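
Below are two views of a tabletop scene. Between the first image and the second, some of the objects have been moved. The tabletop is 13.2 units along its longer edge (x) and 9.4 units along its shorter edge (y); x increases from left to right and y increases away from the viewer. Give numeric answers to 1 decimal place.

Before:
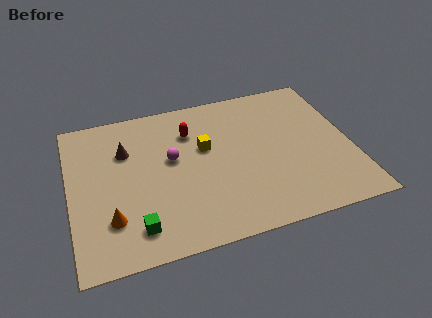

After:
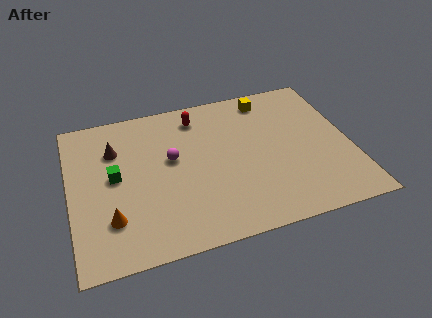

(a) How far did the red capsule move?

1.0

The red capsule was near (5.8, 6.9) before and (6.2, 7.8) after, so it travelled √(0.4² + 0.9²) ≈ 1.0 units.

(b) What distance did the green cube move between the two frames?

3.4

From (2.9, 1.7) to (2.1, 5.0), the green cube covered √(0.8² + 3.3²) ≈ 3.4 units.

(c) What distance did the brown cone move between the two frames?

0.5

From (2.7, 6.5) to (2.2, 6.7), the brown cone covered √(0.5² + 0.2²) ≈ 0.5 units.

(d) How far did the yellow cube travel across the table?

4.0

The yellow cube was near (6.4, 5.7) before and (9.6, 8.1) after, so it travelled √(3.2² + 2.4²) ≈ 4.0 units.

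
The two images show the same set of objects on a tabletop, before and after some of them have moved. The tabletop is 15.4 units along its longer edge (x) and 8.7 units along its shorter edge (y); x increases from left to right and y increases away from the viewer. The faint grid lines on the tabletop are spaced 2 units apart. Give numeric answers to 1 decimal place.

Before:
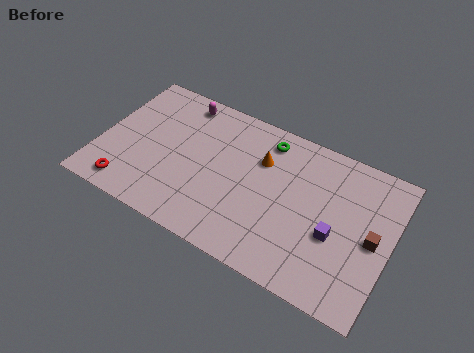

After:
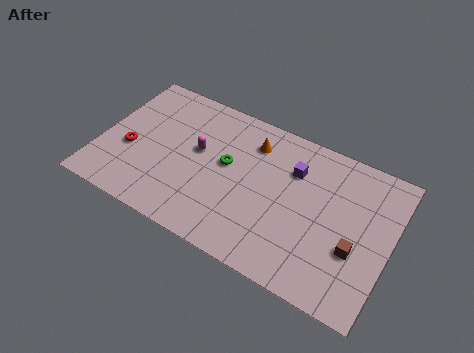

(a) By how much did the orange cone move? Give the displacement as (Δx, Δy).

(-0.6, 0.8)

The orange cone started near (8.4, 6.0) and ended near (7.8, 6.8).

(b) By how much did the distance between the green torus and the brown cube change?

+0.4

They were about 6.8 units apart before and 7.2 after — 0.4 units further apart.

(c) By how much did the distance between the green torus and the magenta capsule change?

-3.1

Before: roughly 4.7 units apart; after: 1.6. That's 3.1 units closer together.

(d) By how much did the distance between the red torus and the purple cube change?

-2.0

Before: roughly 10.9 units apart; after: 8.9. That's 2.0 units closer together.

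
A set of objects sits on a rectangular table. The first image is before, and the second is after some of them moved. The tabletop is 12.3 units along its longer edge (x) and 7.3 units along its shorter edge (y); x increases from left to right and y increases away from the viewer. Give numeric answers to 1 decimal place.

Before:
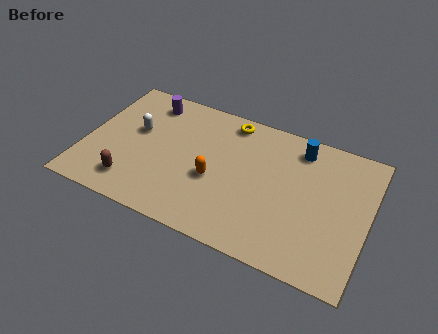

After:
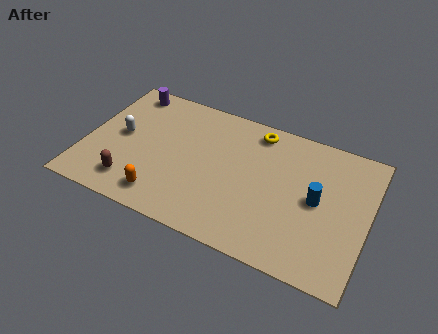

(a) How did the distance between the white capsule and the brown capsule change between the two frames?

-0.4

Before: roughly 2.9 units apart; after: 2.5. That's 0.4 units closer together.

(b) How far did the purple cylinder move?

1.0

The purple cylinder was near (2.4, 6.1) before and (1.4, 6.4) after, so it travelled √(1.0² + 0.3²) ≈ 1.0 units.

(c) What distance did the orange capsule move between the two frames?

2.7

The orange capsule moved from about (5.7, 3.0) to (3.7, 1.2), a distance of √(2.0² + 1.8²) ≈ 2.7.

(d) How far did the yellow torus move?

1.2

The yellow torus was near (6.0, 6.4) before and (7.2, 6.3) after, so it travelled √(1.2² + 0.1²) ≈ 1.2 units.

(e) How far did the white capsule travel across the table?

0.8

The white capsule moved from about (2.1, 4.3) to (1.5, 3.8), a distance of √(0.6² + 0.5²) ≈ 0.8.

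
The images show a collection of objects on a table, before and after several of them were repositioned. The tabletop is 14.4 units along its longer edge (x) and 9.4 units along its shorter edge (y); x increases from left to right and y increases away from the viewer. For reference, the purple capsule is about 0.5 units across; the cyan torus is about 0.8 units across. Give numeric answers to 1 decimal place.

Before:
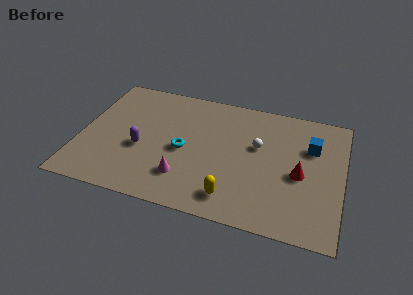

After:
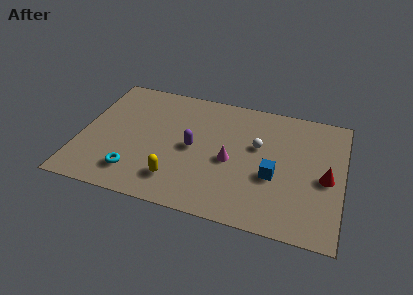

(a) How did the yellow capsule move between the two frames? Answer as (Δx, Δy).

(-3.1, 0.4)

The yellow capsule was at about (8.6, 1.6) and moved to about (5.5, 2.0).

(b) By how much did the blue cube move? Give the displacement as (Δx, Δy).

(-1.9, -2.7)

The blue cube started near (12.6, 6.4) and ended near (10.7, 3.7).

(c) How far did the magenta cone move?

3.1

The magenta cone was near (5.9, 2.3) before and (8.3, 4.2) after, so it travelled √(2.4² + 1.9²) ≈ 3.1 units.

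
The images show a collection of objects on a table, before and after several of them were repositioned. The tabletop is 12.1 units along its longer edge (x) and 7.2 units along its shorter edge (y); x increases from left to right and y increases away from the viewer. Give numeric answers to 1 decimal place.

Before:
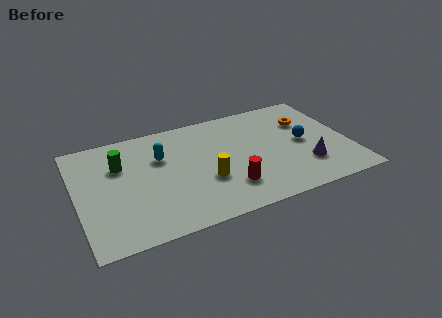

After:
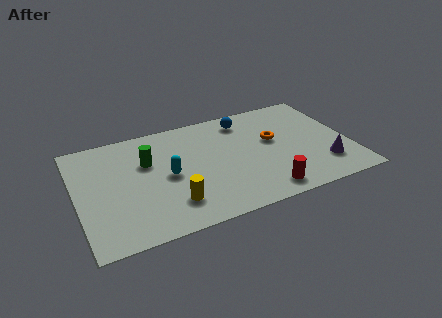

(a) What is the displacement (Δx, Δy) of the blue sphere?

(-2.4, 2.4)

The blue sphere was at about (10.1, 3.6) and moved to about (7.7, 6.0).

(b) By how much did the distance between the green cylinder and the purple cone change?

-0.4

The distance was about 8.5 in the first image and 8.1 in the second, so they moved 0.4 units closer together.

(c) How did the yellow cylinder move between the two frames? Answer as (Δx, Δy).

(-1.6, -0.9)

The yellow cylinder started near (5.6, 2.6) and ended near (4.0, 1.7).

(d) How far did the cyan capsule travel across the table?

1.3

From (3.8, 4.8) to (4.0, 3.5), the cyan capsule covered √(0.2² + 1.3²) ≈ 1.3 units.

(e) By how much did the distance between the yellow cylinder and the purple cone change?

+2.4

They were about 4.4 units apart before and 6.8 after — 2.4 units further apart.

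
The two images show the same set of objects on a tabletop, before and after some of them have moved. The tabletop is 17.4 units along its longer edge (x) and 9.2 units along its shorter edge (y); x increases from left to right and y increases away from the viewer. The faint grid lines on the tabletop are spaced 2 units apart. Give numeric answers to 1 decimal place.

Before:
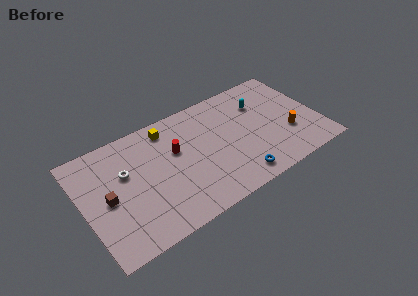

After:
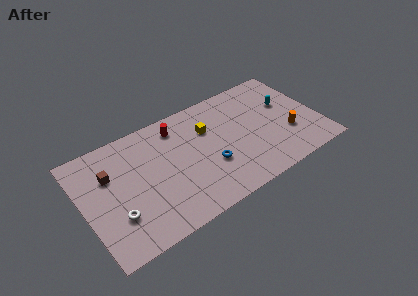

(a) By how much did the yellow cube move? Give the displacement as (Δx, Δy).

(2.8, -1.5)

From the two frames, the yellow cube sits at roughly (6.6, 7.8) before and (9.4, 6.3) after.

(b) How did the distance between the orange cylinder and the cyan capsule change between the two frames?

-1.2

Before: roughly 3.8 units apart; after: 2.6. That's 1.2 units closer together.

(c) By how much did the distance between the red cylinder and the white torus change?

+3.4

They were about 3.7 units apart before and 7.1 after — 3.4 units further apart.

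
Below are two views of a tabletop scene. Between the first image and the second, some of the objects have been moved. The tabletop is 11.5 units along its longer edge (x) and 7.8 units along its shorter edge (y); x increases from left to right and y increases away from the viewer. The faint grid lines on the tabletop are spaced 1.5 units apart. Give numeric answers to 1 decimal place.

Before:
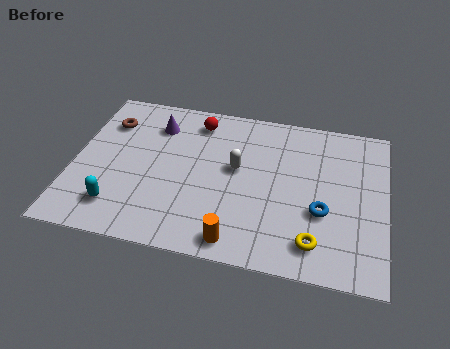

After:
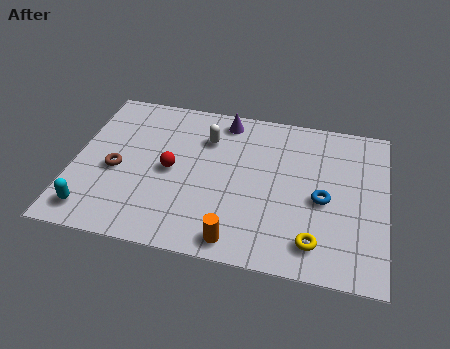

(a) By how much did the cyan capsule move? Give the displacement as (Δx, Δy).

(-0.9, -0.4)

The cyan capsule started near (1.8, 1.6) and ended near (0.9, 1.2).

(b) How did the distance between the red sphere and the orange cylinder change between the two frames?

-2.0

They were about 5.9 units apart before and 3.9 after — 2.0 units closer together.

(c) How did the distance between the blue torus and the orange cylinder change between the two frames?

+0.4

Before: roughly 3.6 units apart; after: 4.0. That's 0.4 units further apart.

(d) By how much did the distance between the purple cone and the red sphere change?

+1.9

Before: roughly 1.6 units apart; after: 3.5. That's 1.9 units further apart.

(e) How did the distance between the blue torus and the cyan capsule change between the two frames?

+1.1

They were about 7.5 units apart before and 8.6 after — 1.1 units further apart.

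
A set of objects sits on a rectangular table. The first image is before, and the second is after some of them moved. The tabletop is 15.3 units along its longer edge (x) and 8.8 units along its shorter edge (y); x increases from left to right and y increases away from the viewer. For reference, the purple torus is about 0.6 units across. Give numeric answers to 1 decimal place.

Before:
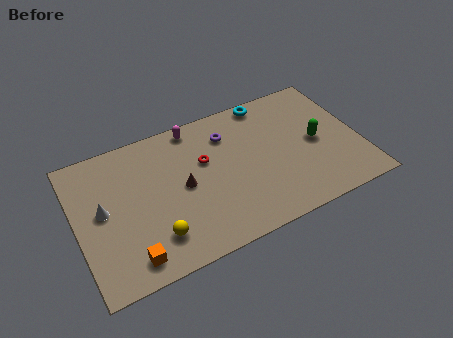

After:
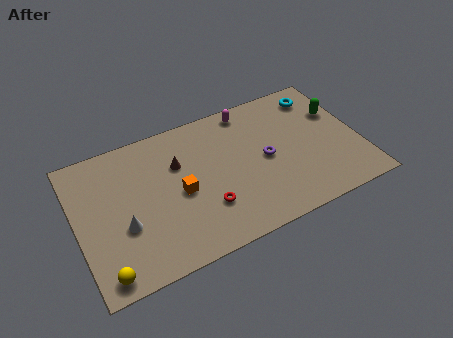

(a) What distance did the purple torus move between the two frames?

3.0

From (8.4, 6.7) to (10.2, 4.3), the purple torus covered √(1.8² + 2.4²) ≈ 3.0 units.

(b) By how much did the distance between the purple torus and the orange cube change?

-3.3

Before: roughly 8.0 units apart; after: 4.7. That's 3.3 units closer together.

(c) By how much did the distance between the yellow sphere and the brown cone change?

+3.7

They were about 3.0 units apart before and 6.7 after — 3.7 units further apart.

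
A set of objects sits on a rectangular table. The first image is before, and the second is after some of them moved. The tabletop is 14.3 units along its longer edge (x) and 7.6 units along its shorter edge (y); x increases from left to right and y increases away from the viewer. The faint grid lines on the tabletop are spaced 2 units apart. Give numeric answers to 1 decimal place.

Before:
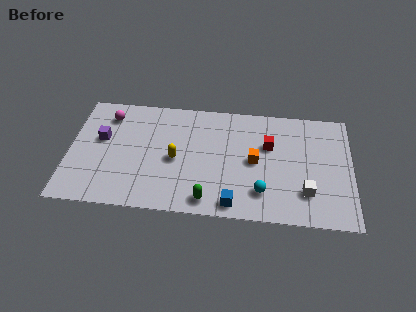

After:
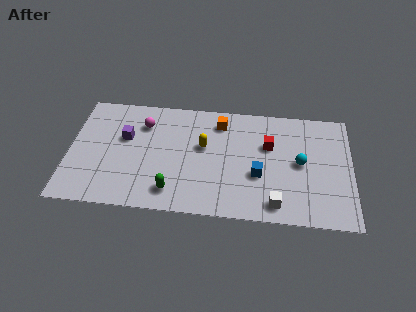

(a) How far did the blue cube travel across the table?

2.3

The blue cube moved from about (8.4, 0.9) to (9.6, 2.9), a distance of √(1.2² + 2.0²) ≈ 2.3.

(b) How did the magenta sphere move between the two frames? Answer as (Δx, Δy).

(1.8, -0.4)

The magenta sphere started near (1.9, 6.1) and ended near (3.7, 5.7).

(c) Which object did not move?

the red cube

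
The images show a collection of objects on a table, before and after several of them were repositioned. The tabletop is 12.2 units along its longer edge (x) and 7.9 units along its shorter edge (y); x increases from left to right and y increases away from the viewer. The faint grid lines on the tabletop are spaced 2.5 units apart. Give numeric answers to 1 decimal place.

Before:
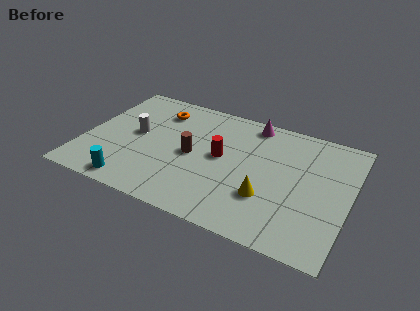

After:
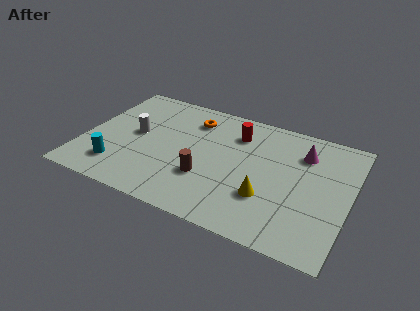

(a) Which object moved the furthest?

the magenta cone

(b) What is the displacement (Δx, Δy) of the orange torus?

(1.6, 0.0)

The orange torus was at about (3.1, 6.2) and moved to about (4.7, 6.2).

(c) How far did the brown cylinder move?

1.4

The brown cylinder moved from about (5.0, 3.8) to (5.8, 2.6), a distance of √(0.8² + 1.2²) ≈ 1.4.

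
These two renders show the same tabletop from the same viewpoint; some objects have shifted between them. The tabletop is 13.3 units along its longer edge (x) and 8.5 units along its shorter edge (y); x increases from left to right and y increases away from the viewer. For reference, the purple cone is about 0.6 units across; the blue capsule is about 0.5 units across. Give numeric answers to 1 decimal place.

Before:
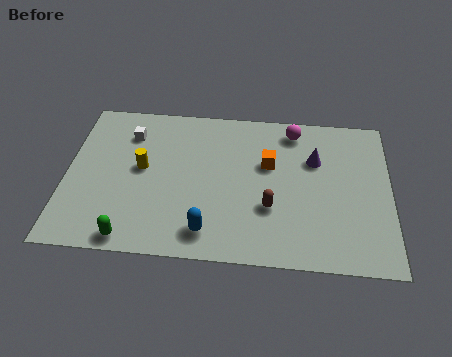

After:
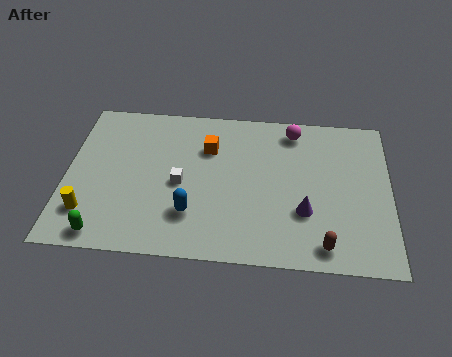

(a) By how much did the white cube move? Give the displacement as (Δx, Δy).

(2.2, -2.6)

From the two frames, the white cube sits at roughly (2.5, 6.5) before and (4.7, 3.9) after.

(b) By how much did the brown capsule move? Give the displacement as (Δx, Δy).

(2.2, -1.8)

From the two frames, the brown capsule sits at roughly (8.4, 2.9) before and (10.6, 1.1) after.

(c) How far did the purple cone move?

2.9

From (10.2, 5.7) to (9.8, 2.8), the purple cone covered √(0.4² + 2.9²) ≈ 2.9 units.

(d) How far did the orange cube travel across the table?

2.6

From (8.3, 5.3) to (5.8, 6.0), the orange cube covered √(2.5² + 0.7²) ≈ 2.6 units.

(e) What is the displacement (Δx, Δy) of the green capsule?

(-1.1, 0.1)

From the two frames, the green capsule sits at roughly (2.8, 0.8) before and (1.7, 0.9) after.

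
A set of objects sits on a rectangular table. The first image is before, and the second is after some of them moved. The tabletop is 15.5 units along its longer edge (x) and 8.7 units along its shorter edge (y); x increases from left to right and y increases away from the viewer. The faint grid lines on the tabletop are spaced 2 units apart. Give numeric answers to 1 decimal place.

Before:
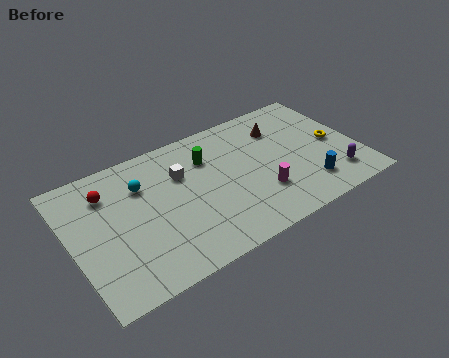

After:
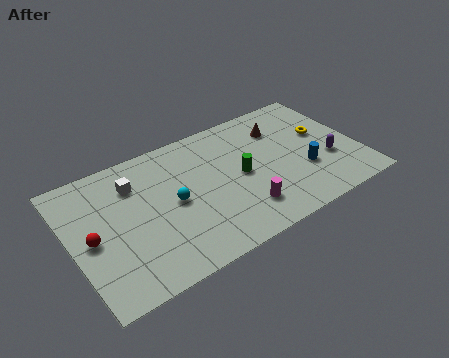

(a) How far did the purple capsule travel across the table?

1.3

The purple capsule was near (13.9, 1.8) before and (13.8, 3.1) after, so it travelled √(0.1² + 1.3²) ≈ 1.3 units.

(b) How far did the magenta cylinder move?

1.3

From (9.9, 2.6) to (8.8, 2.0), the magenta cylinder covered √(1.1² + 0.6²) ≈ 1.3 units.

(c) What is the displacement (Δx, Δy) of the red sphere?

(-1.2, -2.5)

From the two frames, the red sphere sits at roughly (2.2, 6.6) before and (1.0, 4.1) after.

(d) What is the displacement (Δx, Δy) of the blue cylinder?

(0.0, 1.1)

From the two frames, the blue cylinder sits at roughly (12.4, 1.9) before and (12.4, 3.0) after.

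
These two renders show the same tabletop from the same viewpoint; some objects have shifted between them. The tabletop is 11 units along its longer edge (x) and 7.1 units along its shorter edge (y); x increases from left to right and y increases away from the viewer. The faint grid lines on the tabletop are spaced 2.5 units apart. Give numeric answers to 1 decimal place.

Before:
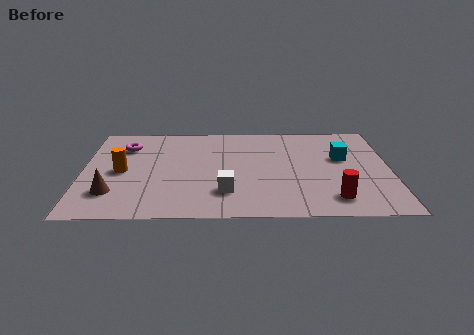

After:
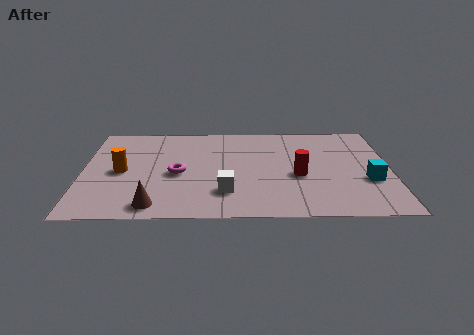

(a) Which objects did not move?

the orange cylinder and the white cube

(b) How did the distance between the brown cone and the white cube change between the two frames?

-1.3

They were about 4.0 units apart before and 2.7 after — 1.3 units closer together.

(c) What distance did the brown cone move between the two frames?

1.7

From (1.1, 1.8) to (2.6, 0.9), the brown cone covered √(1.5² + 0.9²) ≈ 1.7 units.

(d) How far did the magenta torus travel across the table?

2.8

From (1.5, 5.3) to (3.4, 3.2), the magenta torus covered √(1.9² + 2.1²) ≈ 2.8 units.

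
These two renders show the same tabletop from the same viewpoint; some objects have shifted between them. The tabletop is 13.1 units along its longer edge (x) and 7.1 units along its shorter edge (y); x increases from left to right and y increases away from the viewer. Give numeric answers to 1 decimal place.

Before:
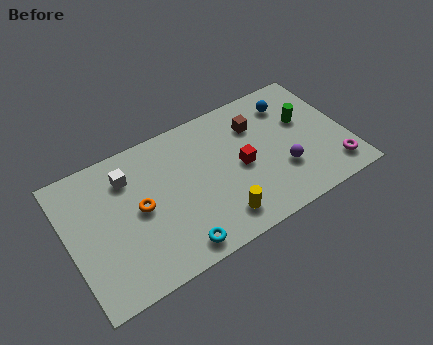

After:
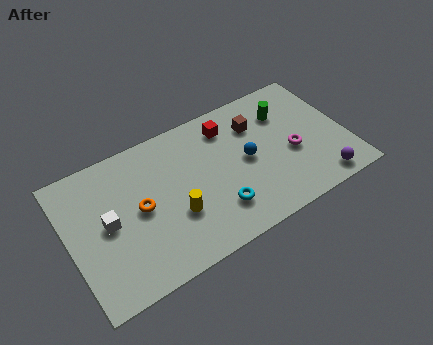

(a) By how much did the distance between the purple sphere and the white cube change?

+2.5

The distance was about 7.6 in the first image and 10.1 in the second, so they moved 2.5 units further apart.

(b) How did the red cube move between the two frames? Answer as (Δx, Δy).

(-0.3, 2.3)

The red cube started near (8.1, 3.4) and ended near (7.8, 5.7).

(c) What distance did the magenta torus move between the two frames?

2.4

From (12.2, 1.3) to (10.5, 3.0), the magenta torus covered √(1.7² + 1.7²) ≈ 2.4 units.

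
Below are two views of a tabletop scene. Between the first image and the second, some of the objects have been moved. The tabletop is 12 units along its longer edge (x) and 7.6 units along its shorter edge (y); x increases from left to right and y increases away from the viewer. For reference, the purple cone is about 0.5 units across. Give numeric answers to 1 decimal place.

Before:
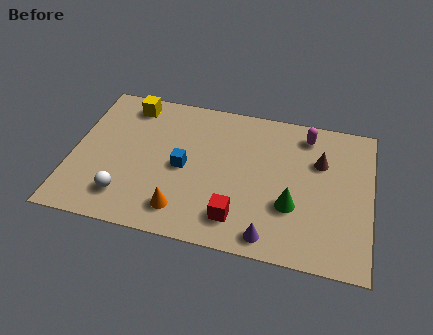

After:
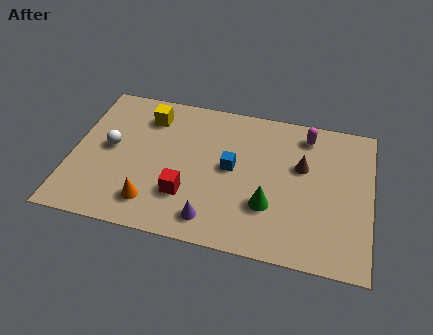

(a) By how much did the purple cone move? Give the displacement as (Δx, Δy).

(-2.3, 0.3)

The purple cone was at about (8.1, 0.9) and moved to about (5.8, 1.2).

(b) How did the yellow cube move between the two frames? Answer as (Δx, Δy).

(0.8, -0.5)

The yellow cube started near (2.1, 6.5) and ended near (2.9, 6.0).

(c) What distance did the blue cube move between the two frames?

1.9

The blue cube moved from about (4.5, 3.6) to (6.4, 4.0), a distance of √(1.9² + 0.4²) ≈ 1.9.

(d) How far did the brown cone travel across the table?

0.8

The brown cone moved from about (9.9, 5.1) to (9.2, 4.7), a distance of √(0.7² + 0.4²) ≈ 0.8.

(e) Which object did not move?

the magenta capsule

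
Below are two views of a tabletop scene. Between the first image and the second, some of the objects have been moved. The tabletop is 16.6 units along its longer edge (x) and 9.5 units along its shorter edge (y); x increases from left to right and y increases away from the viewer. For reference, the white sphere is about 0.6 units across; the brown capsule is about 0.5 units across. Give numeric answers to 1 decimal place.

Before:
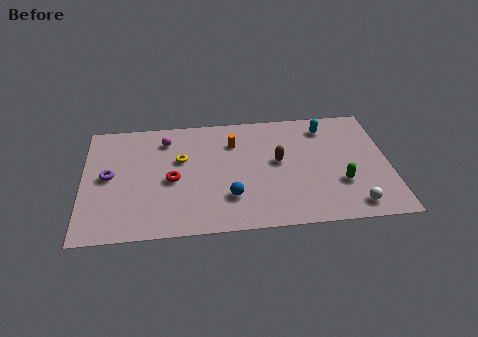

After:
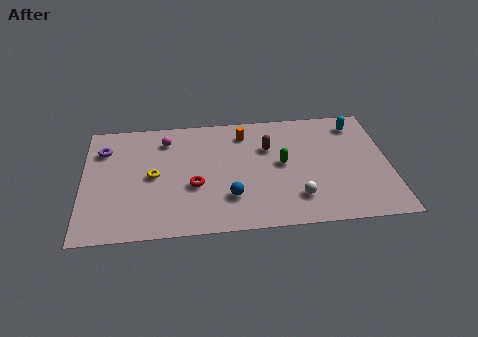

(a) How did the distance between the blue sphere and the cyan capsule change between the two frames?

+1.4

Before: roughly 7.5 units apart; after: 8.9. That's 1.4 units further apart.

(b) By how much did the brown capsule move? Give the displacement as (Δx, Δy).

(-0.5, 1.2)

The brown capsule started near (10.6, 5.2) and ended near (10.1, 6.4).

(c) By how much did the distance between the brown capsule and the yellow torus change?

+1.2

The distance was about 5.3 in the first image and 6.5 in the second, so they moved 1.2 units further apart.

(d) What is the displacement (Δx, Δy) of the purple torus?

(-0.3, 2.2)

The purple torus was at about (1.4, 4.9) and moved to about (1.1, 7.1).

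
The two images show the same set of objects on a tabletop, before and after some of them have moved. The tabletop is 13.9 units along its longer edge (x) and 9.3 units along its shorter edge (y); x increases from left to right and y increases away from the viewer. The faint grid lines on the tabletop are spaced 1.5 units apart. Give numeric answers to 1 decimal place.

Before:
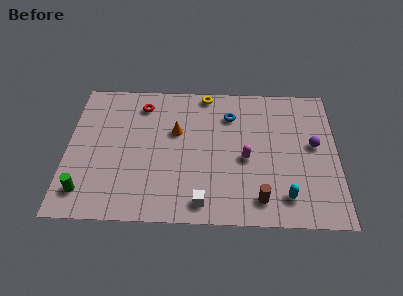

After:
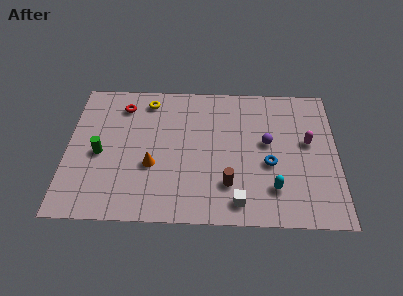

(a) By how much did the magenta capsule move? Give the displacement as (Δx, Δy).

(3.2, 1.2)

From the two frames, the magenta capsule sits at roughly (9.2, 4.1) before and (12.4, 5.3) after.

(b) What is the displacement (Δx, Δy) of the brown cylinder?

(-1.6, 0.9)

The brown cylinder started near (9.9, 1.5) and ended near (8.3, 2.4).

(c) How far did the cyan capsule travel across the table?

0.8

From (11.2, 1.7) to (10.6, 2.2), the cyan capsule covered √(0.6² + 0.5²) ≈ 0.8 units.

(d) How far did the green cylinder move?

2.6

The green cylinder was near (1.0, 1.7) before and (1.7, 4.2) after, so it travelled √(0.7² + 2.5²) ≈ 2.6 units.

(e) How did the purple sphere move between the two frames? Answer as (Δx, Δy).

(-2.4, 0.1)

From the two frames, the purple sphere sits at roughly (12.7, 5.1) before and (10.3, 5.2) after.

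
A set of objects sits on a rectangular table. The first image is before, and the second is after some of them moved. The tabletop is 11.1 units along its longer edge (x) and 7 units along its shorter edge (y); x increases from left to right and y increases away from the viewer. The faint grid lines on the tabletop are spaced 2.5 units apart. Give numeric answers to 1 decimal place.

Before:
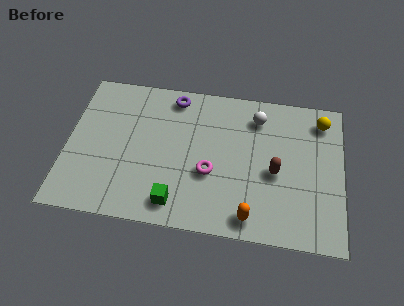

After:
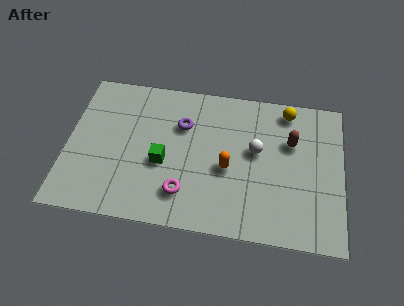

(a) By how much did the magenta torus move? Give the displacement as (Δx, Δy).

(-1.0, -1.1)

From the two frames, the magenta torus sits at roughly (5.8, 2.7) before and (4.8, 1.6) after.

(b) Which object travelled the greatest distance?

the orange capsule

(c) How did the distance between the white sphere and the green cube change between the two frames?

-1.6

They were about 5.5 units apart before and 3.9 after — 1.6 units closer together.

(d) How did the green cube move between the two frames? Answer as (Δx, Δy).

(-0.6, 1.8)

From the two frames, the green cube sits at roughly (4.5, 1.1) before and (3.9, 2.9) after.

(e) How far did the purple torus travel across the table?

1.4

The purple torus was near (4.2, 6.1) before and (4.6, 4.8) after, so it travelled √(0.4² + 1.3²) ≈ 1.4 units.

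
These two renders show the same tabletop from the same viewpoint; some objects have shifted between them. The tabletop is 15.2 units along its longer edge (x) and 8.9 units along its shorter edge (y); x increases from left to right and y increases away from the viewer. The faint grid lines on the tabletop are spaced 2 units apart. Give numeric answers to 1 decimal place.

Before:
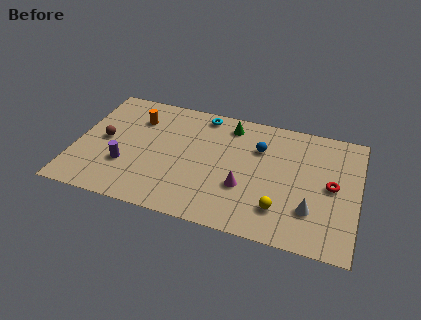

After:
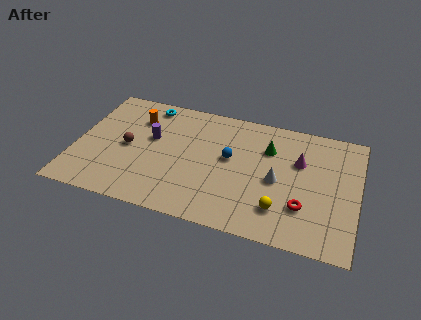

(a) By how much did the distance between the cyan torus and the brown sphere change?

-2.5

Before: roughly 6.1 units apart; after: 3.6. That's 2.5 units closer together.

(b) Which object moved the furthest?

the magenta cone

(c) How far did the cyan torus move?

3.0

The cyan torus moved from about (6.6, 7.9) to (3.6, 7.8), a distance of √(3.0² + 0.1²) ≈ 3.0.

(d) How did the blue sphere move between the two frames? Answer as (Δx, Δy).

(-1.5, -1.2)

The blue sphere was at about (9.8, 6.2) and moved to about (8.3, 5.0).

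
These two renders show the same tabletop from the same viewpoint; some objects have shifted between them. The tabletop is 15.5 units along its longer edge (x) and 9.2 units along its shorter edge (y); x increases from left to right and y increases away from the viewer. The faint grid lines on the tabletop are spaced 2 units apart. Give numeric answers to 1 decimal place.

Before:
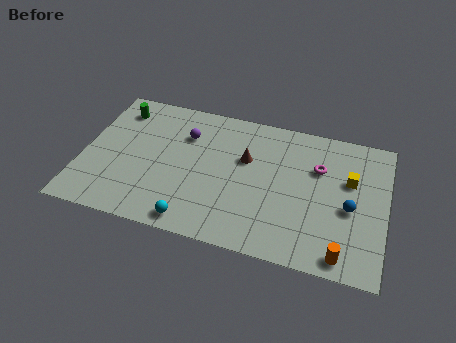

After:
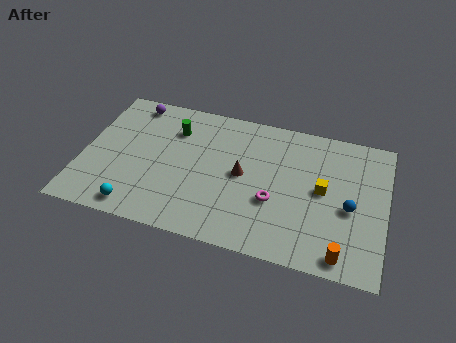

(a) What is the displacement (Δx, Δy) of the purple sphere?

(-2.9, 1.5)

From the two frames, the purple sphere sits at roughly (5.1, 6.6) before and (2.2, 8.1) after.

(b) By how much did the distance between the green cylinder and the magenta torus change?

-4.2

Before: roughly 10.6 units apart; after: 6.4. That's 4.2 units closer together.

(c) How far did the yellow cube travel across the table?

1.6

The yellow cube moved from about (13.6, 5.8) to (12.3, 4.8), a distance of √(1.3² + 1.0²) ≈ 1.6.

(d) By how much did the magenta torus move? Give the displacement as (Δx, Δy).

(-2.1, -2.8)

From the two frames, the magenta torus sits at roughly (12.0, 6.2) before and (9.9, 3.4) after.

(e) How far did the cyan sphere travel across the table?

2.9

From (6.0, 1.0) to (3.1, 1.1), the cyan sphere covered √(2.9² + 0.1²) ≈ 2.9 units.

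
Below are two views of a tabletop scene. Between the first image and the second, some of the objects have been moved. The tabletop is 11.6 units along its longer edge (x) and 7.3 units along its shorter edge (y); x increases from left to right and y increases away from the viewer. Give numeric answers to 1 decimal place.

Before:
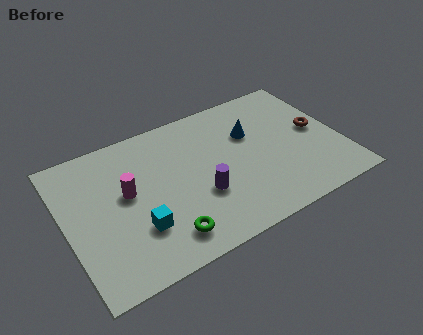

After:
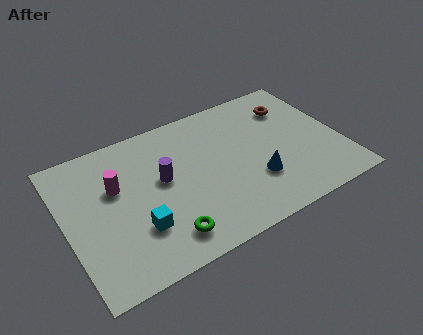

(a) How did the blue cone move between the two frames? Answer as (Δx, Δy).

(-0.2, -2.5)

The blue cone started near (8.0, 4.8) and ended near (7.8, 2.3).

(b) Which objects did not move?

the cyan cube and the green torus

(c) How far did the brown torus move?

1.9

The brown torus was near (10.7, 3.8) before and (9.9, 5.5) after, so it travelled √(0.8² + 1.7²) ≈ 1.9 units.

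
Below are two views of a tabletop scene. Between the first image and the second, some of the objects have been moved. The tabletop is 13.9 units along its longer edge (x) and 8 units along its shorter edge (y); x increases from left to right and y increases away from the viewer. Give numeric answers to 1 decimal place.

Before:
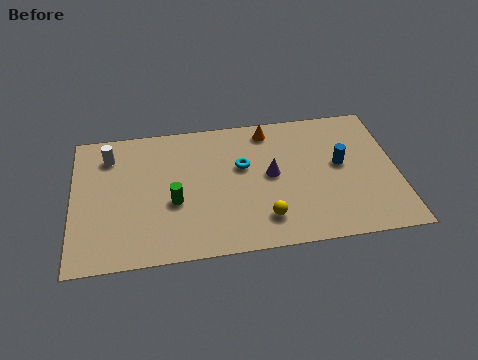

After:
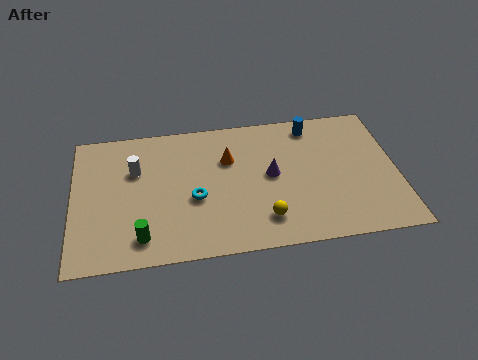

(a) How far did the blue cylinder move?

2.7

From (11.5, 4.4) to (10.4, 6.9), the blue cylinder covered √(1.1² + 2.5²) ≈ 2.7 units.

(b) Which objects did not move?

the purple cone and the yellow sphere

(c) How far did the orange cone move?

2.3

From (8.5, 6.9) to (6.7, 5.4), the orange cone covered √(1.8² + 1.5²) ≈ 2.3 units.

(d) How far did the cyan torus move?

2.6

From (7.3, 4.9) to (5.2, 3.3), the cyan torus covered √(2.1² + 1.6²) ≈ 2.6 units.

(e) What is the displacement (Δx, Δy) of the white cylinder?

(1.1, -1.0)

The white cylinder started near (1.6, 6.3) and ended near (2.7, 5.3).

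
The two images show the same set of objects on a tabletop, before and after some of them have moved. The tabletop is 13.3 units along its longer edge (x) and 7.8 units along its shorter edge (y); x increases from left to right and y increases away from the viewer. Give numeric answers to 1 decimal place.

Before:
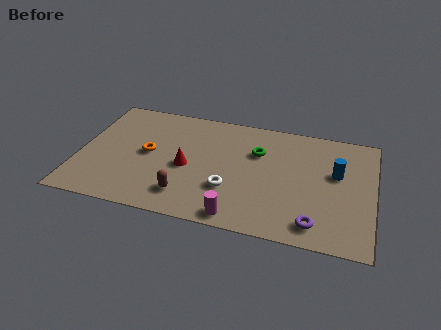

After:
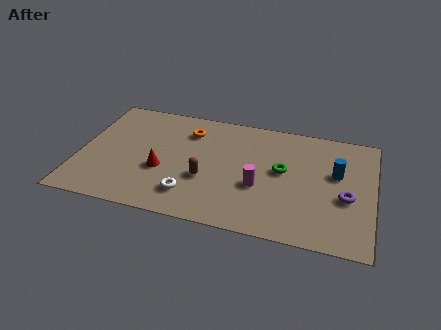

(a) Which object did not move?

the blue cylinder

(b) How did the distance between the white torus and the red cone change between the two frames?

-0.3

Before: roughly 2.2 units apart; after: 1.9. That's 0.3 units closer together.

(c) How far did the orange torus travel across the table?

2.6

From (3.1, 4.0) to (4.8, 6.0), the orange torus covered √(1.7² + 2.0²) ≈ 2.6 units.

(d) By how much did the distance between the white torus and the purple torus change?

+3.0

The distance was about 4.1 in the first image and 7.1 in the second, so they moved 3.0 units further apart.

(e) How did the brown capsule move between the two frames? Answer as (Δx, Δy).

(0.8, 1.3)

The brown capsule was at about (5.0, 1.6) and moved to about (5.8, 2.9).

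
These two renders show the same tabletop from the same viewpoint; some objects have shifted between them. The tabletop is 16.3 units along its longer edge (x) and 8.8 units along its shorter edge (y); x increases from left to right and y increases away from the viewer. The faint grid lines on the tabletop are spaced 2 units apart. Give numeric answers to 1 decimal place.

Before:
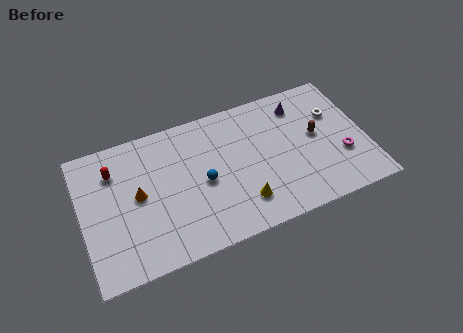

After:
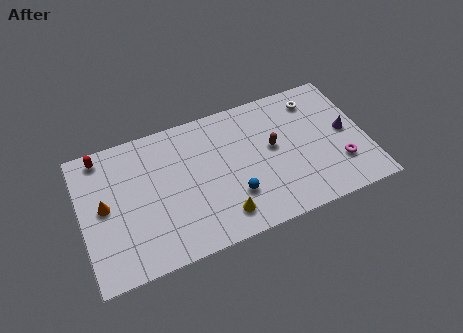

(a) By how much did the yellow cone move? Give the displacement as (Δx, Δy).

(-1.2, -0.4)

The yellow cone started near (8.9, 2.0) and ended near (7.7, 1.6).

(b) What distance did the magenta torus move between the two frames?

0.5

From (14.8, 3.0) to (14.6, 2.5), the magenta torus covered √(0.2² + 0.5²) ≈ 0.5 units.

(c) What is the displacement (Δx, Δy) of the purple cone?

(2.4, -2.6)

The purple cone was at about (12.8, 7.1) and moved to about (15.2, 4.5).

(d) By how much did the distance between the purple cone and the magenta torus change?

-2.5

They were about 4.6 units apart before and 2.1 after — 2.5 units closer together.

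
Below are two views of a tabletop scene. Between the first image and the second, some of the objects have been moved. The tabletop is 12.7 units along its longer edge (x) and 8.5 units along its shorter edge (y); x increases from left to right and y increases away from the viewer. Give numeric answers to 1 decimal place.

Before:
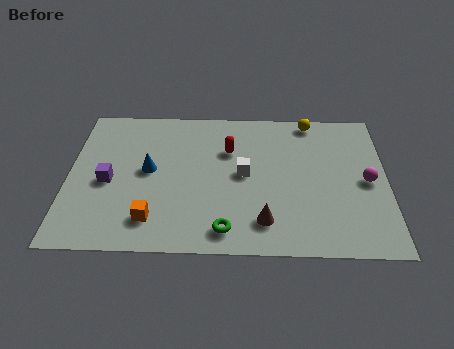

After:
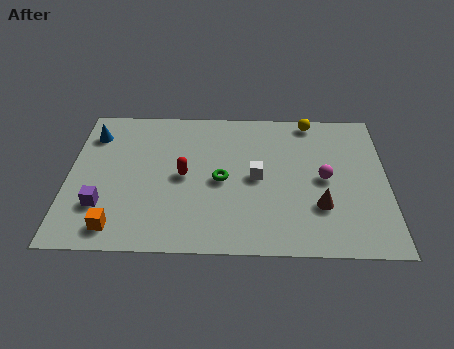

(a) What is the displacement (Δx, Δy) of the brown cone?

(2.2, 0.9)

The brown cone started near (7.8, 1.7) and ended near (10.0, 2.6).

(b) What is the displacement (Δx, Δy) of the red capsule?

(-1.8, -1.6)

The red capsule started near (6.4, 5.8) and ended near (4.6, 4.2).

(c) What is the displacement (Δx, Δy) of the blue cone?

(-2.3, 2.1)

The blue cone was at about (3.2, 4.5) and moved to about (0.9, 6.6).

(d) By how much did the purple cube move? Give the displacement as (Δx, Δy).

(-0.2, -1.4)

From the two frames, the purple cube sits at roughly (1.6, 3.8) before and (1.4, 2.4) after.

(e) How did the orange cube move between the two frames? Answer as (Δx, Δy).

(-1.4, -0.5)

The orange cube was at about (3.4, 1.7) and moved to about (2.0, 1.2).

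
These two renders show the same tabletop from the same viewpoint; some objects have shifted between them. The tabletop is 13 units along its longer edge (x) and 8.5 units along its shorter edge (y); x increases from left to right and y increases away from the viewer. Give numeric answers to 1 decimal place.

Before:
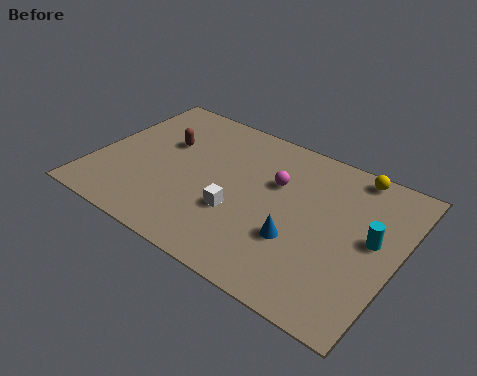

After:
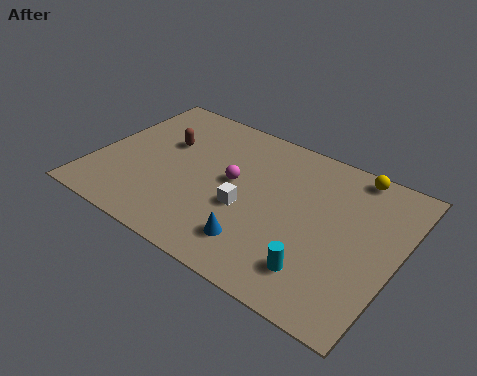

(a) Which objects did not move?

the yellow sphere and the brown capsule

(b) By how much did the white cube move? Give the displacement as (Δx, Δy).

(0.3, 0.4)

The white cube started near (6.4, 3.0) and ended near (6.7, 3.4).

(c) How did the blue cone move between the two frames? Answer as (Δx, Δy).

(-1.5, -1.1)

From the two frames, the blue cone sits at roughly (9.0, 2.9) before and (7.5, 1.8) after.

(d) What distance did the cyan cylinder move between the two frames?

3.3

The cyan cylinder moved from about (11.9, 4.6) to (10.1, 1.8), a distance of √(1.8² + 2.8²) ≈ 3.3.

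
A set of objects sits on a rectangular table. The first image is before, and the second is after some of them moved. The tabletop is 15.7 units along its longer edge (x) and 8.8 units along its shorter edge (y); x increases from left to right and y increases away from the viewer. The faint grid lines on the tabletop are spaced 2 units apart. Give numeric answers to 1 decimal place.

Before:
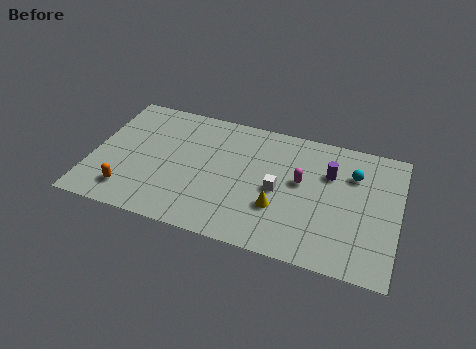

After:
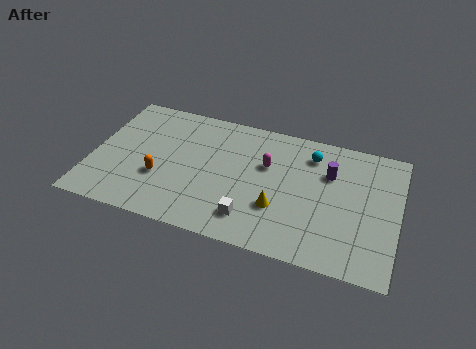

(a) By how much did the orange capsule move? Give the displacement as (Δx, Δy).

(1.5, 1.4)

From the two frames, the orange capsule sits at roughly (2.1, 1.7) before and (3.6, 3.1) after.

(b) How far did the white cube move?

2.6

The white cube moved from about (9.6, 4.1) to (8.4, 1.8), a distance of √(1.2² + 2.3²) ≈ 2.6.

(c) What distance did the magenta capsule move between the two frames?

1.9

The magenta capsule was near (10.7, 5.0) before and (8.9, 5.6) after, so it travelled √(1.8² + 0.6²) ≈ 1.9 units.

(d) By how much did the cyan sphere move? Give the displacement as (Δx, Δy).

(-2.2, 0.7)

The cyan sphere started near (13.3, 6.3) and ended near (11.1, 7.0).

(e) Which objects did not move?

the yellow cone and the purple cylinder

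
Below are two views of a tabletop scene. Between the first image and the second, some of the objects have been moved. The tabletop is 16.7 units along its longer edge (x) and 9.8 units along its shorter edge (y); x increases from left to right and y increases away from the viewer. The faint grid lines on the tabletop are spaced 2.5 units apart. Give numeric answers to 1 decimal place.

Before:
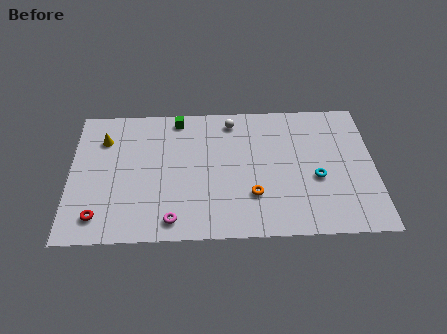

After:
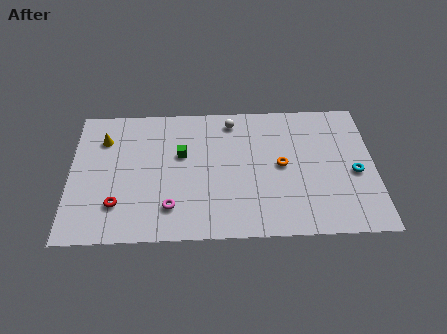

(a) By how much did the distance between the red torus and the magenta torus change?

-1.1

They were about 4.0 units apart before and 2.9 after — 1.1 units closer together.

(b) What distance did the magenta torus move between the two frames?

0.9

From (5.6, 1.3) to (5.5, 2.2), the magenta torus covered √(0.1² + 0.9²) ≈ 0.9 units.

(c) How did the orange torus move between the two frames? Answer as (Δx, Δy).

(1.6, 2.1)

The orange torus started near (10.0, 2.9) and ended near (11.6, 5.0).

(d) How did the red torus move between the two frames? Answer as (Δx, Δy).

(1.0, 0.8)

The red torus started near (1.6, 1.7) and ended near (2.6, 2.5).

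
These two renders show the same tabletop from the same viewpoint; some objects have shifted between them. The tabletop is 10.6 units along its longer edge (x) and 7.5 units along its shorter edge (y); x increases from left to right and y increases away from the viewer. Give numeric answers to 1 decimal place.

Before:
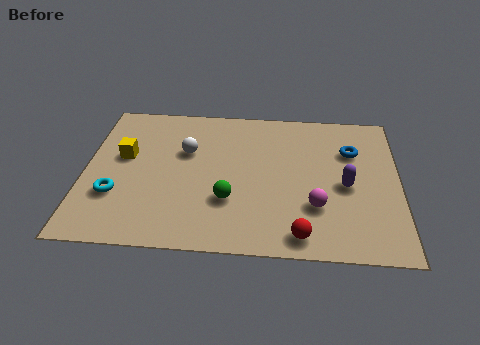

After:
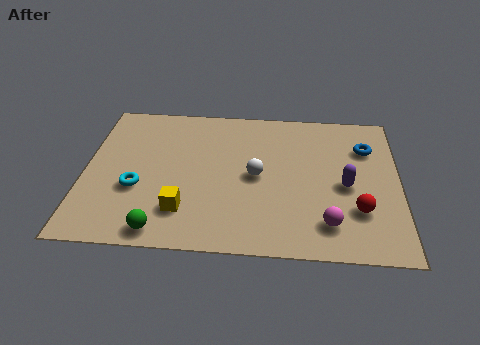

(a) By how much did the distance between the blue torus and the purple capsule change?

+0.3

The distance was about 1.8 in the first image and 2.1 in the second, so they moved 0.3 units further apart.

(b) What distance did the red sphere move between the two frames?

2.3

From (7.3, 0.9) to (9.2, 2.2), the red sphere covered √(1.9² + 1.3²) ≈ 2.3 units.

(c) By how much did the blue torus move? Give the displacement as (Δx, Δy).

(0.5, 0.2)

The blue torus started near (9.0, 5.2) and ended near (9.5, 5.4).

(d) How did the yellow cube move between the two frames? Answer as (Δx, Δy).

(2.1, -2.6)

From the two frames, the yellow cube sits at roughly (1.3, 4.4) before and (3.4, 1.8) after.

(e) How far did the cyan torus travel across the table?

0.8

The cyan torus was near (1.1, 2.4) before and (1.8, 2.8) after, so it travelled √(0.7² + 0.4²) ≈ 0.8 units.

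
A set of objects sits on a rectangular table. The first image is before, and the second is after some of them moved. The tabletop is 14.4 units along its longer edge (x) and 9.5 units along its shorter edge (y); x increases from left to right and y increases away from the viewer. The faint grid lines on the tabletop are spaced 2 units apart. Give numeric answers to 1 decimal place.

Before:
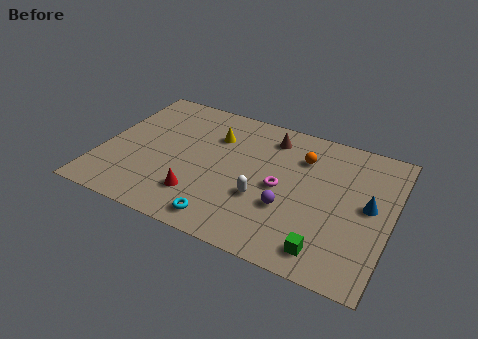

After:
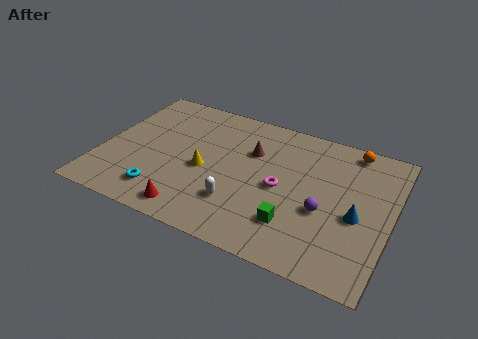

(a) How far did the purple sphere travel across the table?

1.8

From (9.5, 3.3) to (11.2, 3.8), the purple sphere covered √(1.7² + 0.5²) ≈ 1.8 units.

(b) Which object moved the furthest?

the cyan torus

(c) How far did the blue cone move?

1.0

The blue cone moved from about (13.3, 5.0) to (12.8, 4.1), a distance of √(0.5² + 0.9²) ≈ 1.0.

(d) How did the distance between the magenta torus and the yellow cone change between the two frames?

-0.5

Before: roughly 4.3 units apart; after: 3.8. That's 0.5 units closer together.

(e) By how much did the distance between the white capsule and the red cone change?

-0.7

They were about 3.2 units apart before and 2.5 after — 0.7 units closer together.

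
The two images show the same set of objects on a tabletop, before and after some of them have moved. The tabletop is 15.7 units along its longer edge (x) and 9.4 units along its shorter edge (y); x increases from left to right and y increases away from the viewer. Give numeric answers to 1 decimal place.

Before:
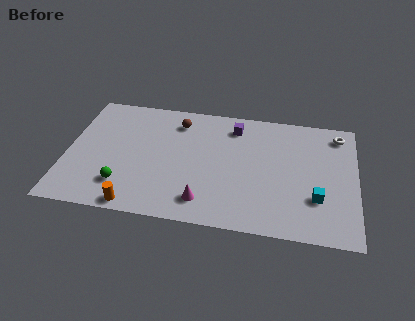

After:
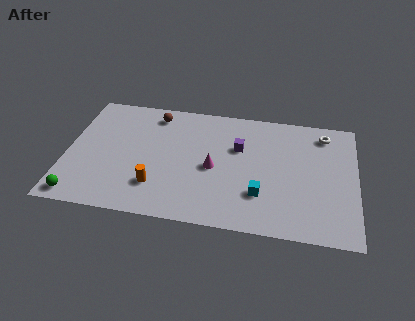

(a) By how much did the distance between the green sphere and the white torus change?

+1.8

The distance was about 12.9 in the first image and 14.7 in the second, so they moved 1.8 units further apart.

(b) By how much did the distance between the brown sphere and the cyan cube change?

-1.0

They were about 9.0 units apart before and 8.0 after — 1.0 units closer together.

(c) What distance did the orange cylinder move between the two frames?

1.9

From (4.0, 0.8) to (5.0, 2.4), the orange cylinder covered √(1.0² + 1.6²) ≈ 1.9 units.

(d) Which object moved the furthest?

the cyan cube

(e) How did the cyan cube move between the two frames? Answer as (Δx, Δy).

(-3.0, -0.2)

The cyan cube started near (13.6, 2.9) and ended near (10.6, 2.7).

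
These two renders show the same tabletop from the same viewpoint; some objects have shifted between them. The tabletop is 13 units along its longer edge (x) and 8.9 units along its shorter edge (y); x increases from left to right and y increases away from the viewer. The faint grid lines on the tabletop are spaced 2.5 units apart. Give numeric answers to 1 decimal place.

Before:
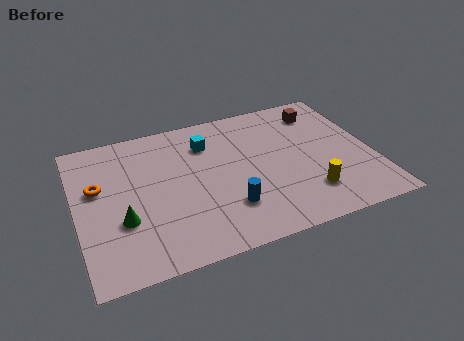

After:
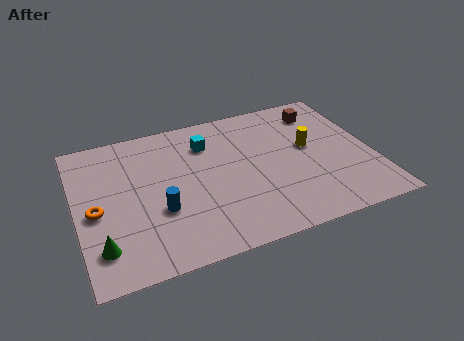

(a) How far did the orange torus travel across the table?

1.4

From (1.0, 5.4) to (0.8, 4.0), the orange torus covered √(0.2² + 1.4²) ≈ 1.4 units.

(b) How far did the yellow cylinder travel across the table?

2.9

The yellow cylinder moved from about (9.9, 2.1) to (10.3, 5.0), a distance of √(0.4² + 2.9²) ≈ 2.9.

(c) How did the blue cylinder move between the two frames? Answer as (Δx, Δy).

(-2.9, 0.8)

From the two frames, the blue cylinder sits at roughly (6.4, 2.4) before and (3.5, 3.2) after.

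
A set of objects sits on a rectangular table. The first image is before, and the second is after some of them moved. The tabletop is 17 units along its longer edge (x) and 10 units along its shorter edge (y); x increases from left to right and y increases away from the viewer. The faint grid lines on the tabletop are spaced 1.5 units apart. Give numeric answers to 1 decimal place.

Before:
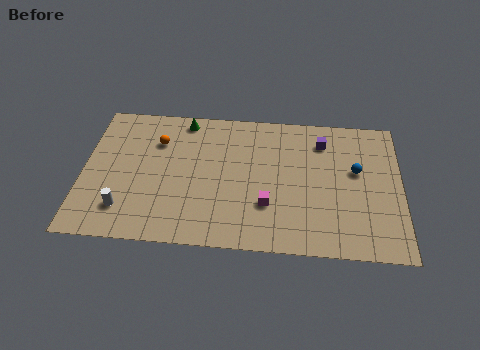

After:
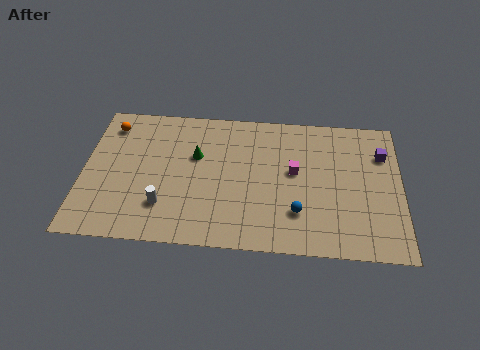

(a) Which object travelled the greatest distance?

the blue sphere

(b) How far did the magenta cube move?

2.9

From (9.9, 3.1) to (11.3, 5.6), the magenta cube covered √(1.4² + 2.5²) ≈ 2.9 units.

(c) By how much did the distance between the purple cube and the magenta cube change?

-0.6

They were about 5.6 units apart before and 5.0 after — 0.6 units closer together.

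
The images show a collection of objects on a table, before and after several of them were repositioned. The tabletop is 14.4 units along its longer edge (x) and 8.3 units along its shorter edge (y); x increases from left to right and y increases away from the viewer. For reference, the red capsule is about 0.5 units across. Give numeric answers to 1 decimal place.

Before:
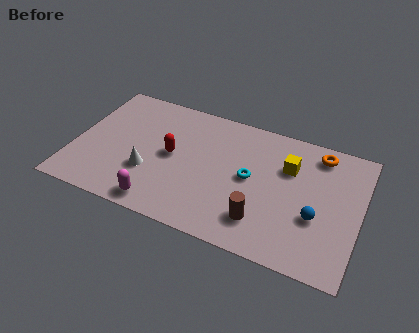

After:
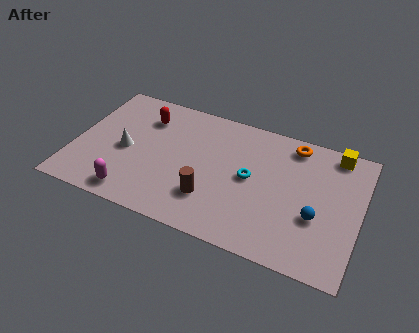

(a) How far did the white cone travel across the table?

1.6

The white cone was near (3.9, 2.8) before and (2.6, 3.8) after, so it travelled √(1.3² + 1.0²) ≈ 1.6 units.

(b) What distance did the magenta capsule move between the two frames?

1.4

The magenta capsule was near (4.7, 1.0) before and (3.3, 1.1) after, so it travelled √(1.4² + 0.1²) ≈ 1.4 units.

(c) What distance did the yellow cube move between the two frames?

2.8

From (10.7, 5.7) to (12.9, 7.4), the yellow cube covered √(2.2² + 1.7²) ≈ 2.8 units.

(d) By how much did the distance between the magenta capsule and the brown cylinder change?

-1.1

The distance was about 5.1 in the first image and 4.0 in the second, so they moved 1.1 units closer together.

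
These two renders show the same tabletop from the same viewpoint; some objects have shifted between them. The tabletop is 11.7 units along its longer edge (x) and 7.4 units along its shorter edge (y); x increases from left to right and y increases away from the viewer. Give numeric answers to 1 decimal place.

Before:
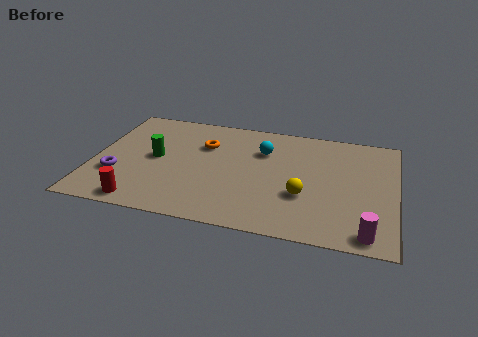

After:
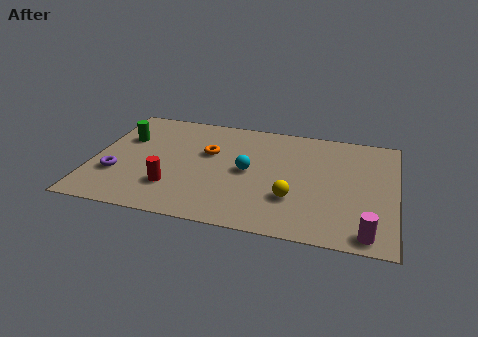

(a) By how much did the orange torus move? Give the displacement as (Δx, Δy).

(0.2, -0.5)

The orange torus was at about (4.2, 5.1) and moved to about (4.4, 4.6).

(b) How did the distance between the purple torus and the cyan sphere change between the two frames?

-1.0

They were about 6.2 units apart before and 5.2 after — 1.0 units closer together.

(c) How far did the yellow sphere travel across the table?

0.5

The yellow sphere was near (8.2, 2.6) before and (7.8, 2.3) after, so it travelled √(0.4² + 0.3²) ≈ 0.5 units.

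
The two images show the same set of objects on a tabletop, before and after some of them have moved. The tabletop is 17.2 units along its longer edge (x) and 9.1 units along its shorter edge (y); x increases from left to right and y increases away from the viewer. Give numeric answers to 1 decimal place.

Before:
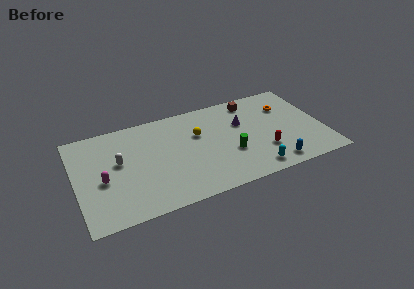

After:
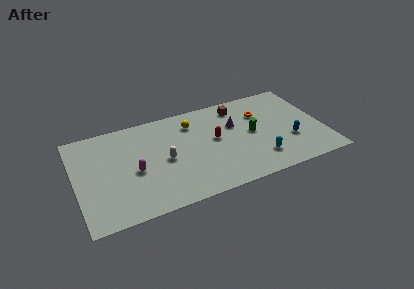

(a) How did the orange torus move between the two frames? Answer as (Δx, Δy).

(-1.8, -0.1)

From the two frames, the orange torus sits at roughly (14.9, 6.5) before and (13.1, 6.4) after.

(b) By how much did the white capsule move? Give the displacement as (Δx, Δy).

(3.1, -0.9)

The white capsule started near (3.0, 5.2) and ended near (6.1, 4.3).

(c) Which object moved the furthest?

the red capsule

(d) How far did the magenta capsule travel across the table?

2.2

The magenta capsule was near (1.8, 3.9) before and (4.0, 4.0) after, so it travelled √(2.2² + 0.1²) ≈ 2.2 units.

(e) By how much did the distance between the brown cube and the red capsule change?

-1.9

They were about 5.1 units apart before and 3.2 after — 1.9 units closer together.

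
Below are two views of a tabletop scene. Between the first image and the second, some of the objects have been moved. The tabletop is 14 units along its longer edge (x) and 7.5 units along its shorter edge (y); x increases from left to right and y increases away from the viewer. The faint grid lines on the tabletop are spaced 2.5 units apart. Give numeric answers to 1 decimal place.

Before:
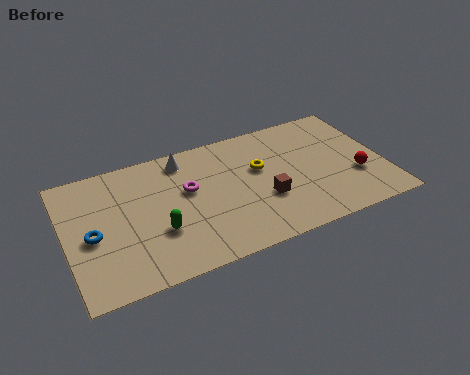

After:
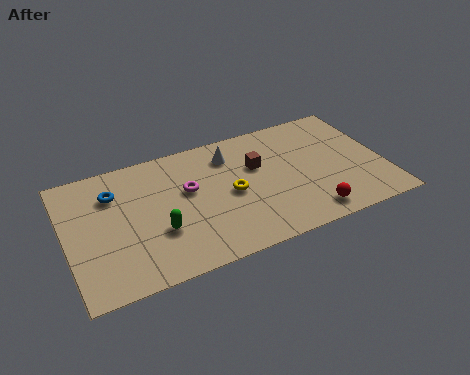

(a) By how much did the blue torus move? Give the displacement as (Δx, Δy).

(1.1, 2.1)

The blue torus started near (1.1, 3.4) and ended near (2.2, 5.5).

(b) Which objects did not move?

the magenta torus and the green capsule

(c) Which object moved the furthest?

the red sphere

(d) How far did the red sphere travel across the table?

2.7

The red sphere was near (12.7, 2.6) before and (10.4, 1.1) after, so it travelled √(2.3² + 1.5²) ≈ 2.7 units.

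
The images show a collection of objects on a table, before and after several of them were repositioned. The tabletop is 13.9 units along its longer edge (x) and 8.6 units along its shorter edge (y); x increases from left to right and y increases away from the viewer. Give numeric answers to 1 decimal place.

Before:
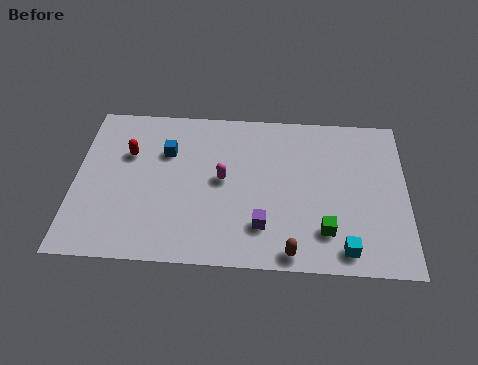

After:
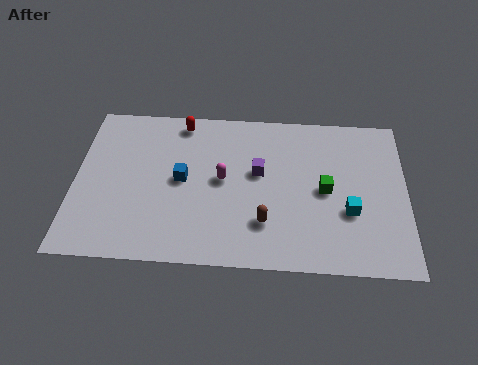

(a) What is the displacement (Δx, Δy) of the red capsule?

(2.2, 1.9)

The red capsule was at about (2.2, 5.7) and moved to about (4.4, 7.6).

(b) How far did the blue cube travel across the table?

1.7

From (3.8, 5.9) to (4.5, 4.4), the blue cube covered √(0.7² + 1.5²) ≈ 1.7 units.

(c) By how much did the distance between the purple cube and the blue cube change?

-2.3

The distance was about 5.6 in the first image and 3.3 in the second, so they moved 2.3 units closer together.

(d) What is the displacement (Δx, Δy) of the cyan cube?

(0.2, 2.0)

The cyan cube was at about (11.3, 1.1) and moved to about (11.5, 3.1).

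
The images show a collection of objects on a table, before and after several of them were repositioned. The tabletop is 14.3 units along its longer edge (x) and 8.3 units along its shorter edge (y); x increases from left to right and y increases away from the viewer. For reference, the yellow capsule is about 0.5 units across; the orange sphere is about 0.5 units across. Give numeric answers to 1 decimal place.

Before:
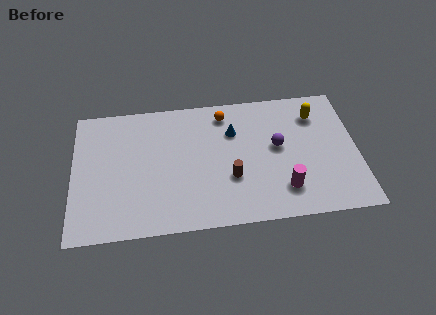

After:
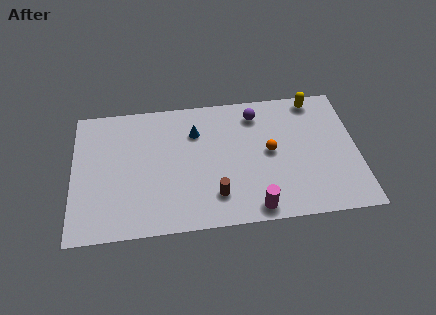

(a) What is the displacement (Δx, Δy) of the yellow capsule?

(0.0, 1.0)

The yellow capsule started near (12.3, 6.4) and ended near (12.3, 7.4).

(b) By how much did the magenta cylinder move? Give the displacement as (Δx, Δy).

(-1.5, -1.0)

The magenta cylinder started near (10.5, 1.9) and ended near (9.0, 0.9).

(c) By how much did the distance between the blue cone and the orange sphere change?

+2.8

The distance was about 1.3 in the first image and 4.1 in the second, so they moved 2.8 units further apart.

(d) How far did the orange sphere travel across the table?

3.5

The orange sphere moved from about (7.7, 7.0) to (9.9, 4.3), a distance of √(2.2² + 2.7²) ≈ 3.5.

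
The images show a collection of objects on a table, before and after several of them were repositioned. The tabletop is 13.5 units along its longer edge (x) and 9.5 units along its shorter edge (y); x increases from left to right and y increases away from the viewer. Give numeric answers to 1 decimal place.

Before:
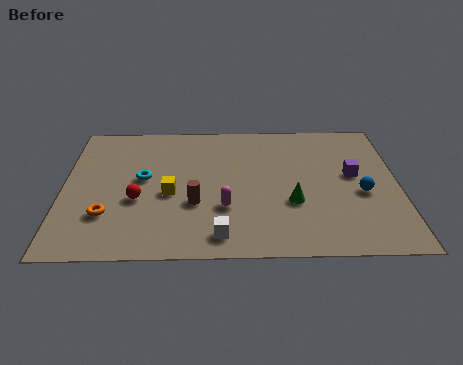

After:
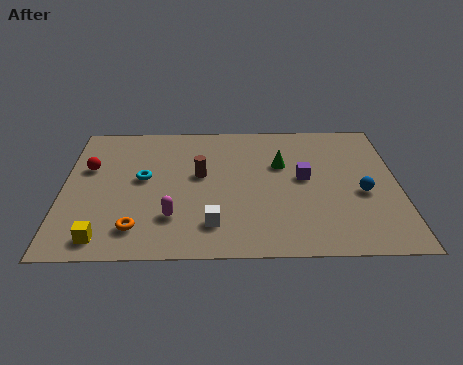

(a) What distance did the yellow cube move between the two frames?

3.9

The yellow cube moved from about (4.3, 4.1) to (1.7, 1.2), a distance of √(2.6² + 2.9²) ≈ 3.9.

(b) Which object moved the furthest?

the yellow cube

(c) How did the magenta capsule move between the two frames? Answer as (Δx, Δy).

(-2.1, -0.6)

The magenta capsule was at about (6.5, 3.1) and moved to about (4.4, 2.5).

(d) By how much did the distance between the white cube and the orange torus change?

-1.7

The distance was about 4.7 in the first image and 3.0 in the second, so they moved 1.7 units closer together.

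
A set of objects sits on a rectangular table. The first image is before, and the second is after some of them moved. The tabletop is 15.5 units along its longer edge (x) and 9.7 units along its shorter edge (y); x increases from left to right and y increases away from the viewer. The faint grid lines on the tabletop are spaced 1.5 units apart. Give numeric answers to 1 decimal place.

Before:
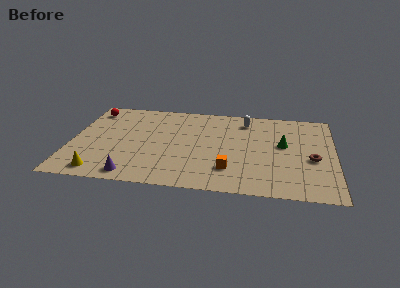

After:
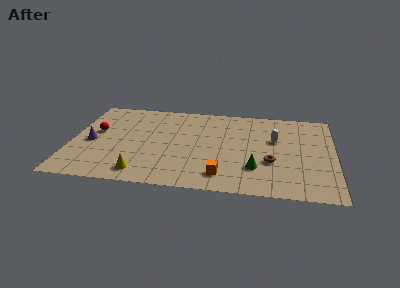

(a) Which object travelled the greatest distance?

the purple cone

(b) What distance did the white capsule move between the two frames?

2.7

The white capsule moved from about (10.2, 8.0) to (12.0, 6.0), a distance of √(1.8² + 2.0²) ≈ 2.7.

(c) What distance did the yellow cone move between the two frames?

2.4

The yellow cone was near (1.9, 1.2) before and (4.3, 1.4) after, so it travelled √(2.4² + 0.2²) ≈ 2.4 units.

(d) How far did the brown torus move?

2.5

The brown torus moved from about (14.2, 4.1) to (11.8, 3.5), a distance of √(2.4² + 0.6²) ≈ 2.5.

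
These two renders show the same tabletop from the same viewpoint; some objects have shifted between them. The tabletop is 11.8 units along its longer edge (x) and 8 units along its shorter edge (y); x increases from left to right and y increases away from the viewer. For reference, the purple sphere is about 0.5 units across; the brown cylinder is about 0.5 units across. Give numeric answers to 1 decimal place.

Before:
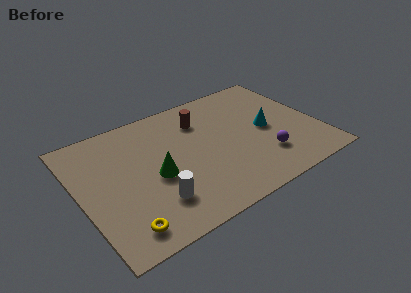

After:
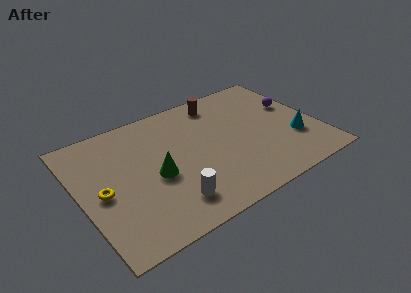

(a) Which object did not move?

the green cone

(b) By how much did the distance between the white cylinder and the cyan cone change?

+0.3

They were about 6.3 units apart before and 6.6 after — 0.3 units further apart.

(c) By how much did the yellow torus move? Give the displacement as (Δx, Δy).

(-0.6, 2.5)

The yellow torus started near (1.6, 1.2) and ended near (1.0, 3.7).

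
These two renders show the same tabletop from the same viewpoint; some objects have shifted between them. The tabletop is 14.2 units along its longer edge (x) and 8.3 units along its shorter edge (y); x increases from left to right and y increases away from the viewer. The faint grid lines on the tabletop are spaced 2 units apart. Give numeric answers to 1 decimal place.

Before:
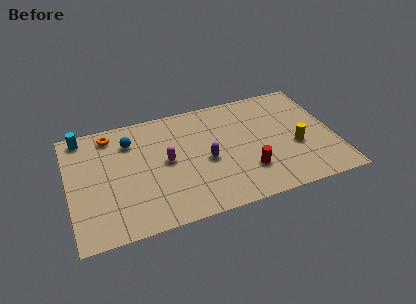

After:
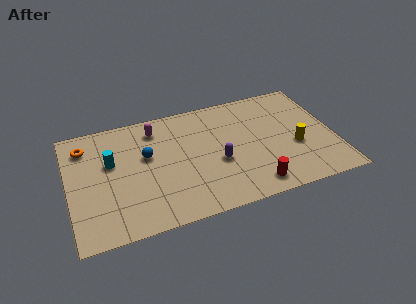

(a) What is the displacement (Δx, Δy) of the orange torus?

(-1.4, -0.5)

From the two frames, the orange torus sits at roughly (2.4, 7.1) before and (1.0, 6.6) after.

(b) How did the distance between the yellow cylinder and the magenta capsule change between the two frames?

+1.1

They were about 7.0 units apart before and 8.1 after — 1.1 units further apart.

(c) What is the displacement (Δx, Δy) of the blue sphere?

(0.8, -1.3)

The blue sphere started near (3.4, 6.3) and ended near (4.2, 5.0).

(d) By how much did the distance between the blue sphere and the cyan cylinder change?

-0.8

Before: roughly 2.7 units apart; after: 1.9. That's 0.8 units closer together.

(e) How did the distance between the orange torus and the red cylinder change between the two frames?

+1.7

The distance was about 8.5 in the first image and 10.2 in the second, so they moved 1.7 units further apart.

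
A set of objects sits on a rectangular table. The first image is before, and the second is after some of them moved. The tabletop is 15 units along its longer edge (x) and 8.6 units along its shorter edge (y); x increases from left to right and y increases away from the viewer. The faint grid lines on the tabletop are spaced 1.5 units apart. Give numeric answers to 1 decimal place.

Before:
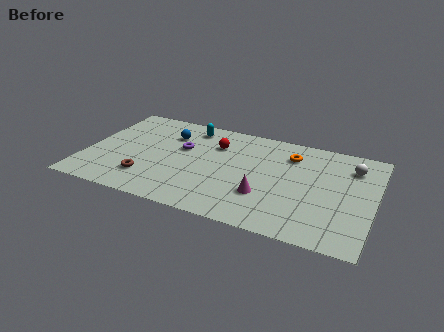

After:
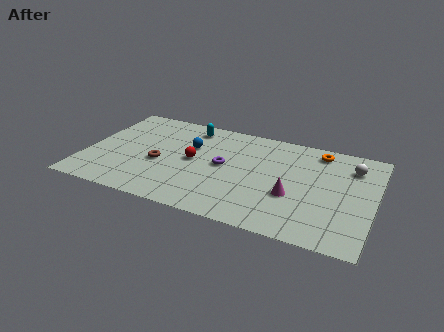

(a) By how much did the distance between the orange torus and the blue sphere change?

+0.4

The distance was about 6.4 in the first image and 6.8 in the second, so they moved 0.4 units further apart.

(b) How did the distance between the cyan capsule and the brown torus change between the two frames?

-1.6

They were about 5.5 units apart before and 3.9 after — 1.6 units closer together.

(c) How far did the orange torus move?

1.6

The orange torus moved from about (10.5, 6.6) to (11.9, 7.4), a distance of √(1.4² + 0.8²) ≈ 1.6.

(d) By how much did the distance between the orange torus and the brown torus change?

+0.5

They were about 8.4 units apart before and 8.9 after — 0.5 units further apart.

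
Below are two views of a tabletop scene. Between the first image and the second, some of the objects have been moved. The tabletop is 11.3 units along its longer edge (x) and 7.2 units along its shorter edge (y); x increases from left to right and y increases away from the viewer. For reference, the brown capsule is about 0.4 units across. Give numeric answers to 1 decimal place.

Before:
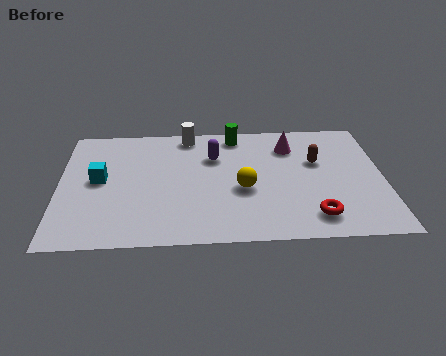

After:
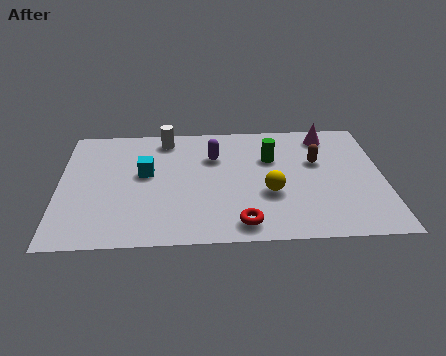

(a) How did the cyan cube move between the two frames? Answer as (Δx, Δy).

(1.6, 0.3)

The cyan cube started near (1.4, 3.8) and ended near (3.0, 4.1).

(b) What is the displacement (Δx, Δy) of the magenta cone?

(1.3, 0.6)

The magenta cone started near (8.1, 5.5) and ended near (9.4, 6.1).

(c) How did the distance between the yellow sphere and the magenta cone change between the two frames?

+1.0

Before: roughly 3.0 units apart; after: 4.0. That's 1.0 units further apart.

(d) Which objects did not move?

the brown capsule and the purple capsule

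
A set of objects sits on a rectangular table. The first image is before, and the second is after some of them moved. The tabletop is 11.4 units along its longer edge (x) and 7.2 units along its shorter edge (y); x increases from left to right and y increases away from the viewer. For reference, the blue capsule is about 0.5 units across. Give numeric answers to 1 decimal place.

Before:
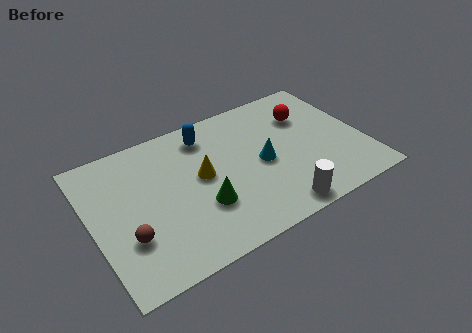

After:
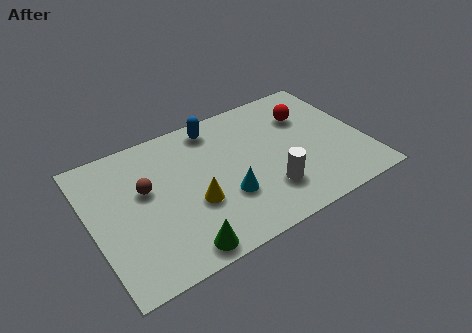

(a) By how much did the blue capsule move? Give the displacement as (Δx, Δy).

(0.4, 0.3)

The blue capsule was at about (5.1, 5.9) and moved to about (5.5, 6.2).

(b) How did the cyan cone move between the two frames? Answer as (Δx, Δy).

(-1.7, -1.0)

The cyan cone started near (7.1, 3.4) and ended near (5.4, 2.4).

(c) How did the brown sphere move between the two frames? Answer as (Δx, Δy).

(1.0, 2.0)

The brown sphere started near (1.3, 2.3) and ended near (2.3, 4.3).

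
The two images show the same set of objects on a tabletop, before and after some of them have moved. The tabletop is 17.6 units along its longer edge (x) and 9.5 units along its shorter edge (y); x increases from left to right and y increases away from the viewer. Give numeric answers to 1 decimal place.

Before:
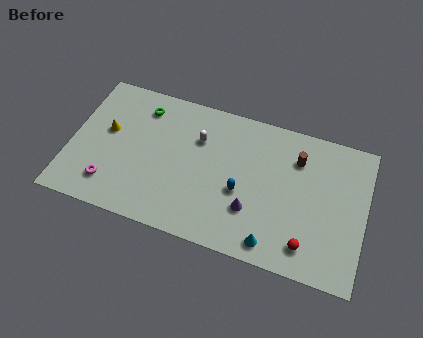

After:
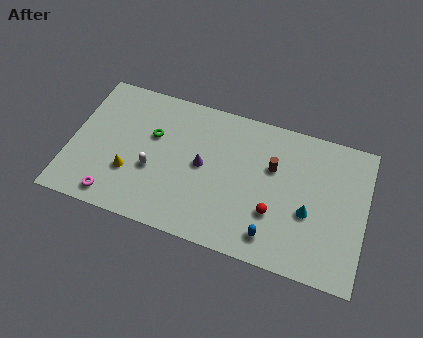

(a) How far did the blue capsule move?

3.0

From (10.3, 3.9) to (12.3, 1.6), the blue capsule covered √(2.0² + 2.3²) ≈ 3.0 units.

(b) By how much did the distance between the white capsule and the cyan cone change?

+2.0

Before: roughly 7.3 units apart; after: 9.3. That's 2.0 units further apart.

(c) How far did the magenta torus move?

0.9

The magenta torus moved from about (2.6, 2.0) to (2.9, 1.2), a distance of √(0.3² + 0.8²) ≈ 0.9.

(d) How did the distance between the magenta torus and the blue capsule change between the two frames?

+1.5

The distance was about 7.9 in the first image and 9.4 in the second, so they moved 1.5 units further apart.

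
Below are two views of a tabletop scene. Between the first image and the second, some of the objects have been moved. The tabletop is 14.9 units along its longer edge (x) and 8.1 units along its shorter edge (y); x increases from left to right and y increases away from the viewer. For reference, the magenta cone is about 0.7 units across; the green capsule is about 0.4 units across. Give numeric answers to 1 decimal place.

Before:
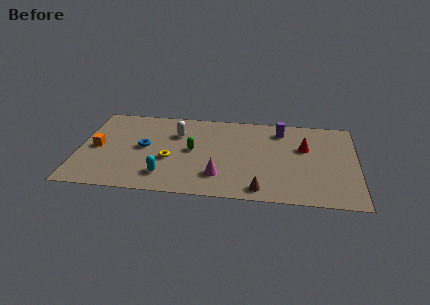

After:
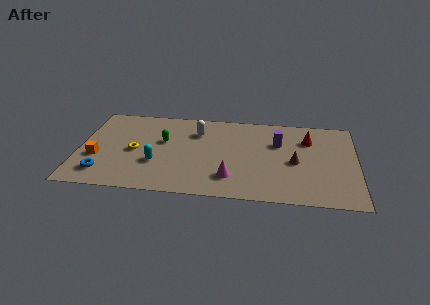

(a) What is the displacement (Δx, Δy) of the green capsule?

(-1.6, 0.7)

From the two frames, the green capsule sits at roughly (6.1, 4.2) before and (4.5, 4.9) after.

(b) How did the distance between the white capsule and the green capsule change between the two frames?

+0.4

Before: roughly 1.7 units apart; after: 2.1. That's 0.4 units further apart.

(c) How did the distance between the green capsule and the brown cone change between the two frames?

+2.3

The distance was about 4.9 in the first image and 7.2 in the second, so they moved 2.3 units further apart.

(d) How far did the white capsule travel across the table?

1.1

The white capsule was near (5.2, 5.7) before and (6.3, 6.0) after, so it travelled √(1.1² + 0.3²) ≈ 1.1 units.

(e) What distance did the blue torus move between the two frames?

3.3

The blue torus was near (3.5, 4.2) before and (1.4, 1.6) after, so it travelled √(2.1² + 2.6²) ≈ 3.3 units.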